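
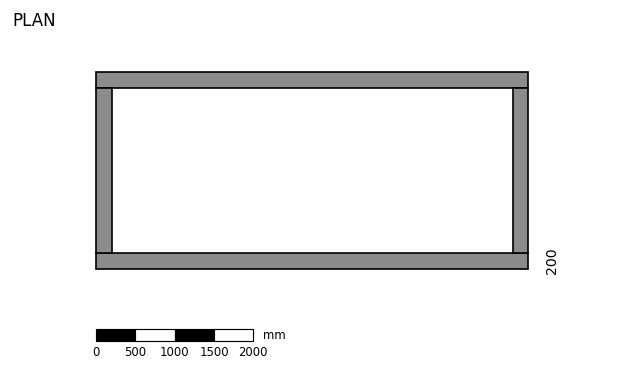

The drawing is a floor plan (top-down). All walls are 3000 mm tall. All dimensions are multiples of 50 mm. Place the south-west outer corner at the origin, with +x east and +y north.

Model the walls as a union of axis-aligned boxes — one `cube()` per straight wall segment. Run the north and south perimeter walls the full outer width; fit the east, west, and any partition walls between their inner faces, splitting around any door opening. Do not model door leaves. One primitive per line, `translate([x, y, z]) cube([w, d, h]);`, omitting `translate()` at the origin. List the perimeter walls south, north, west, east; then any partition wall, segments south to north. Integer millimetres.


cube([5500, 200, 3000]);
translate([0, 2300, 0]) cube([5500, 200, 3000]);
translate([0, 200, 0]) cube([200, 2100, 3000]);
translate([5300, 200, 0]) cube([200, 2100, 3000]);


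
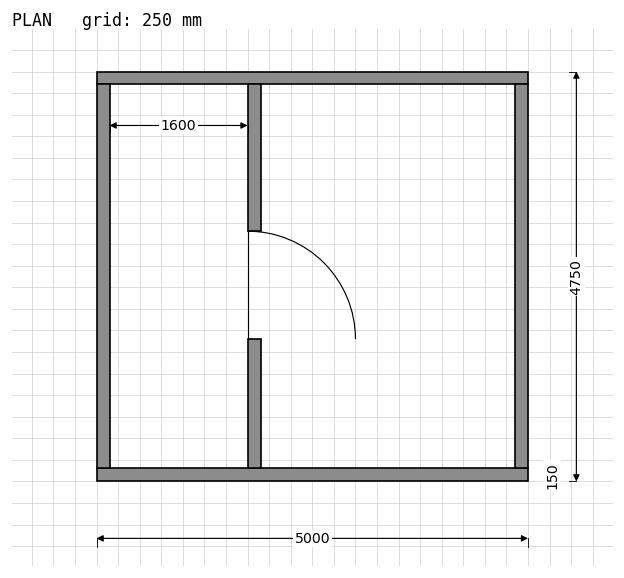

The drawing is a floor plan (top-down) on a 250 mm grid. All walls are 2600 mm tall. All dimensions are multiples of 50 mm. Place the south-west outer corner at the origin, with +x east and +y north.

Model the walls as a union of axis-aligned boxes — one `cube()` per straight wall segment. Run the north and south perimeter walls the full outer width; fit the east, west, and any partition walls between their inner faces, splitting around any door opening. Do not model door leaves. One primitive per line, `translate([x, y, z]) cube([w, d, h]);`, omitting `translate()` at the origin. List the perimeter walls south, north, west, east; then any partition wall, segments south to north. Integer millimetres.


cube([5000, 150, 2600]);
translate([0, 4600, 0]) cube([5000, 150, 2600]);
translate([0, 150, 0]) cube([150, 4450, 2600]);
translate([4850, 150, 0]) cube([150, 4450, 2600]);
translate([1750, 150, 0]) cube([150, 1500, 2600]);
translate([1750, 2900, 0]) cube([150, 1700, 2600]);


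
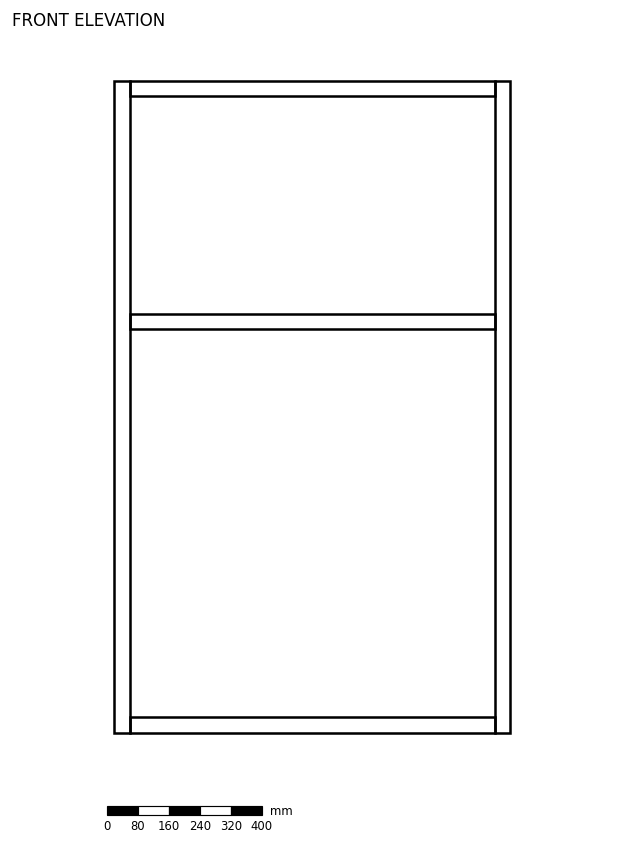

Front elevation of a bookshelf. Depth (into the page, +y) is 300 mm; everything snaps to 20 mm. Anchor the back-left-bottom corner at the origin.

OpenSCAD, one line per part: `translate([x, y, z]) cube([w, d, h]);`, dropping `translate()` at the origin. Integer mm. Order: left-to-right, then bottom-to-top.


cube([40, 300, 1680]);
translate([40, 0, 0]) cube([940, 300, 40]);
translate([40, 0, 1040]) cube([940, 300, 40]);
translate([40, 0, 1640]) cube([940, 300, 40]);
translate([980, 0, 0]) cube([40, 300, 1680]);


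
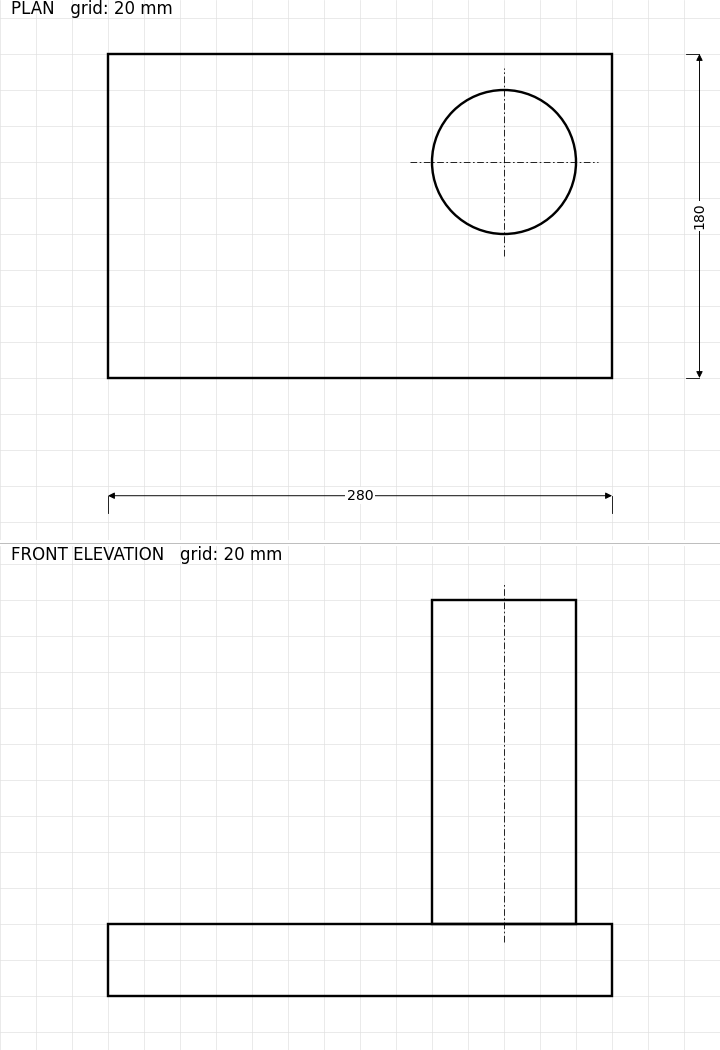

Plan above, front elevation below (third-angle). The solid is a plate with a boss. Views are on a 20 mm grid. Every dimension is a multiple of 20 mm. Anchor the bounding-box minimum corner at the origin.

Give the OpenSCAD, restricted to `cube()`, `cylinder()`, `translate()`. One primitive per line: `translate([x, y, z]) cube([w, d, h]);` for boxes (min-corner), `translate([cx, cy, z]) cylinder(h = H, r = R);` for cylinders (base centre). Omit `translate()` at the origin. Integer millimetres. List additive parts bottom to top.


cube([280, 180, 40]);
translate([220, 120, 40]) cylinder(h = 180, r = 40);


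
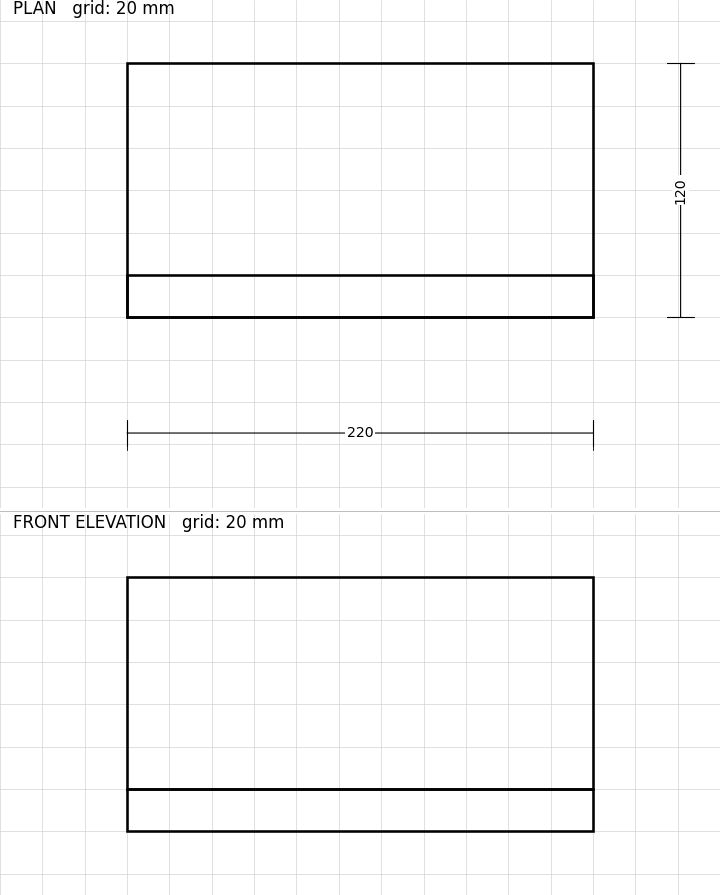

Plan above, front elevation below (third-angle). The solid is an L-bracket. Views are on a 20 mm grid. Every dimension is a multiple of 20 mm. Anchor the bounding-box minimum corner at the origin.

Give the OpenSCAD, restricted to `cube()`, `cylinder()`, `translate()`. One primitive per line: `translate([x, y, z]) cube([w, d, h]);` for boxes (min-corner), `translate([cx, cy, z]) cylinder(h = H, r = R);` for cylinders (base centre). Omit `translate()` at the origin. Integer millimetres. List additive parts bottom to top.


cube([220, 120, 20]);
translate([0, 0, 20]) cube([220, 20, 100]);


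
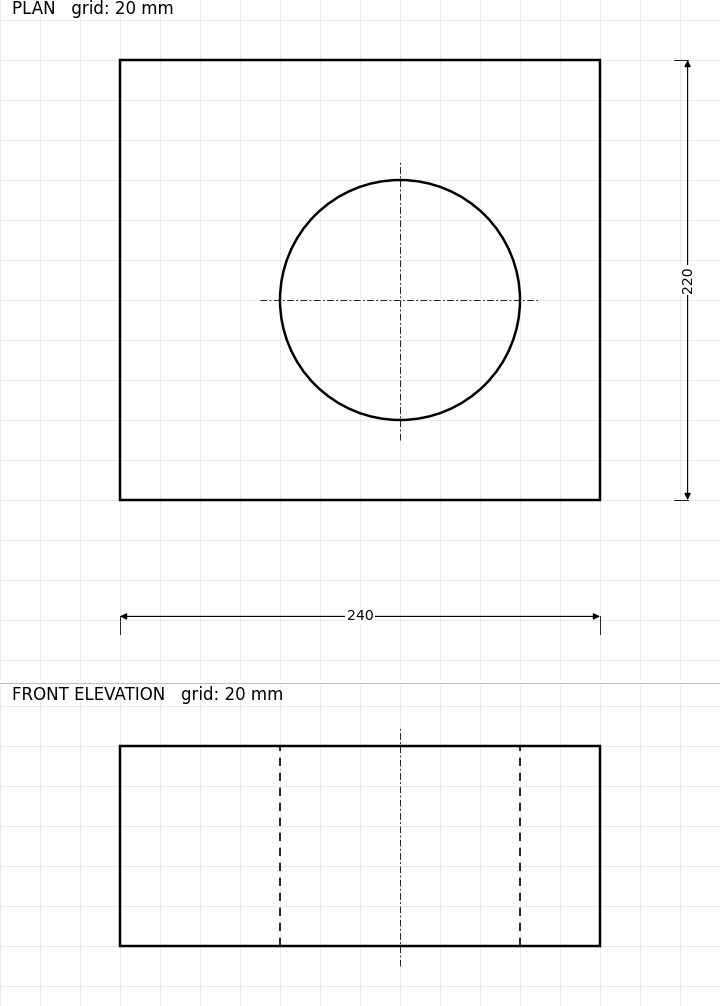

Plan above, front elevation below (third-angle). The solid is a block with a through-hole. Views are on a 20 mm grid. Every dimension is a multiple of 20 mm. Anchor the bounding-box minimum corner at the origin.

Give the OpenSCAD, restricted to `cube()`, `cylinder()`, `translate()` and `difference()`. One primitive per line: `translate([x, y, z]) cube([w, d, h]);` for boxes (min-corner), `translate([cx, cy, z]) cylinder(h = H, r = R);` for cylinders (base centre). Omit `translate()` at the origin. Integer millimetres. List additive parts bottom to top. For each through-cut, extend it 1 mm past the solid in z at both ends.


difference() {
  cube([240, 220, 100]);
  translate([140, 100, -1]) cylinder(h = 102, r = 60);
}


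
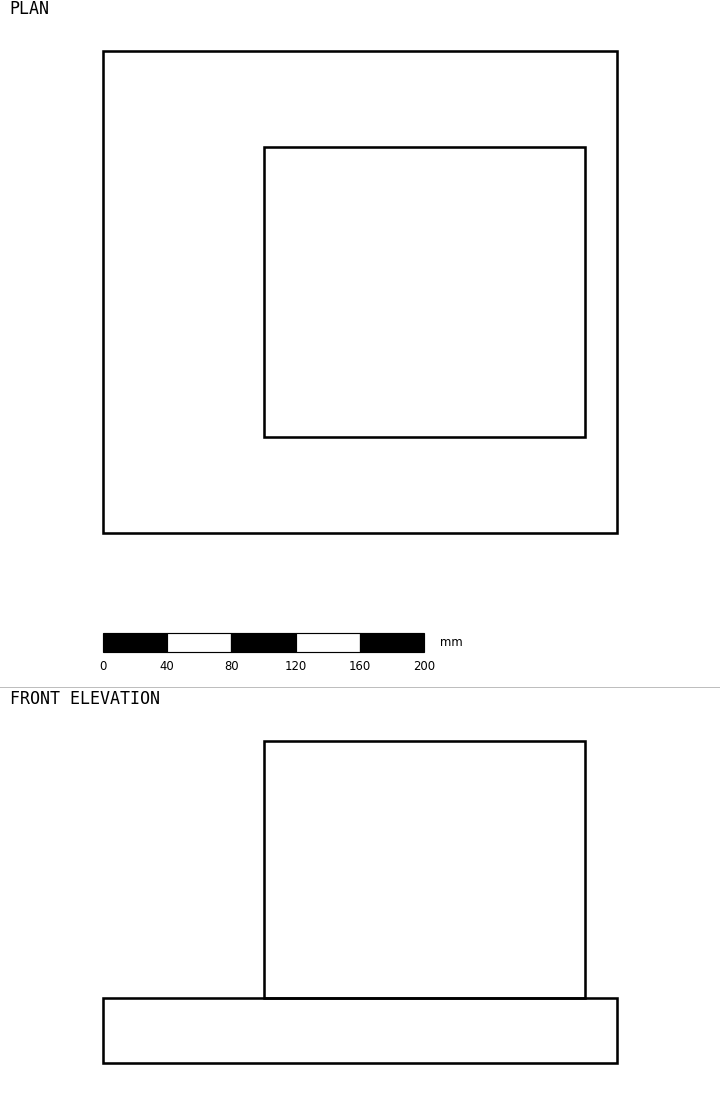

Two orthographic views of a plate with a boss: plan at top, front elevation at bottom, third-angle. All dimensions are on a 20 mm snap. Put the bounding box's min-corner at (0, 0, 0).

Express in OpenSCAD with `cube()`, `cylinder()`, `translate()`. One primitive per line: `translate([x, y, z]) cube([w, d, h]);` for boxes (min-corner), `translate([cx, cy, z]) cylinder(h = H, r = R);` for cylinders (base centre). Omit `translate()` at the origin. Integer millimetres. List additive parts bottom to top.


cube([320, 300, 40]);
translate([100, 60, 40]) cube([200, 180, 160]);


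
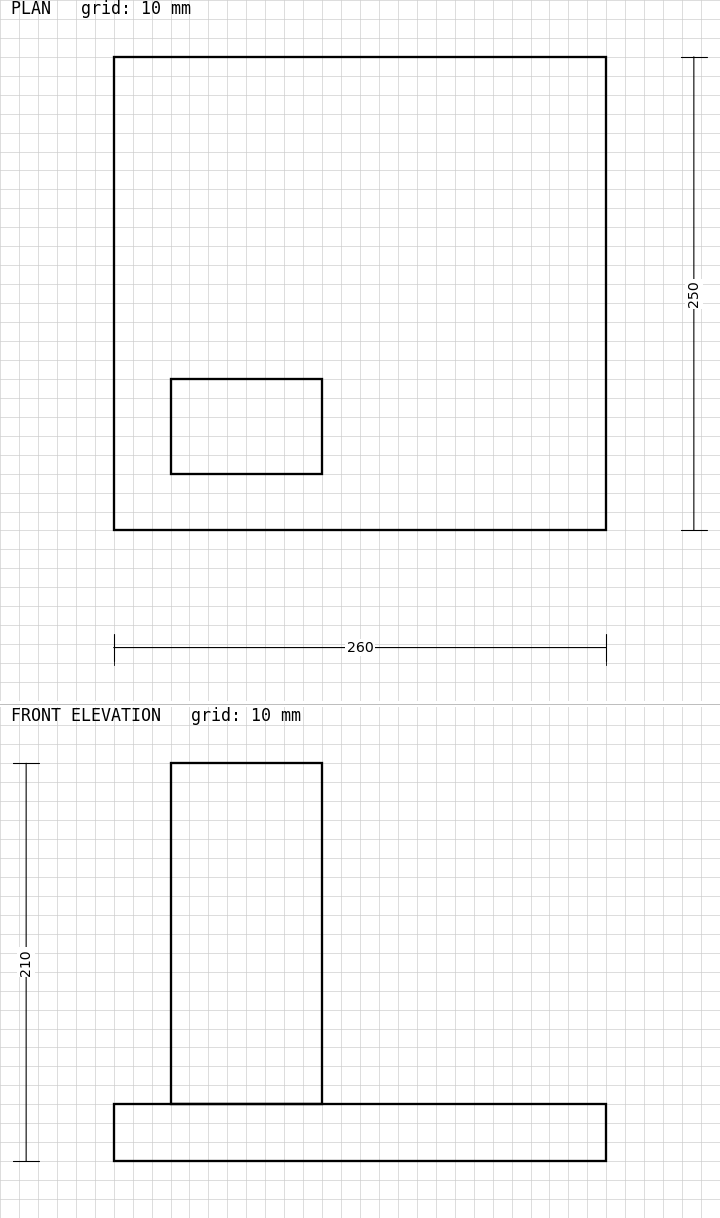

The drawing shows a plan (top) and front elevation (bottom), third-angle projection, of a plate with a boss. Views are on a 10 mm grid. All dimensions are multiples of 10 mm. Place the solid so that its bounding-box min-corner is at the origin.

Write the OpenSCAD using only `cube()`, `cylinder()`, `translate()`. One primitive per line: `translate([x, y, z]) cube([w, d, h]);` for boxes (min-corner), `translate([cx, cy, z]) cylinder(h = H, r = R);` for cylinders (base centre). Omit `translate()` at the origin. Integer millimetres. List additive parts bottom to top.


cube([260, 250, 30]);
translate([30, 30, 30]) cube([80, 50, 180]);


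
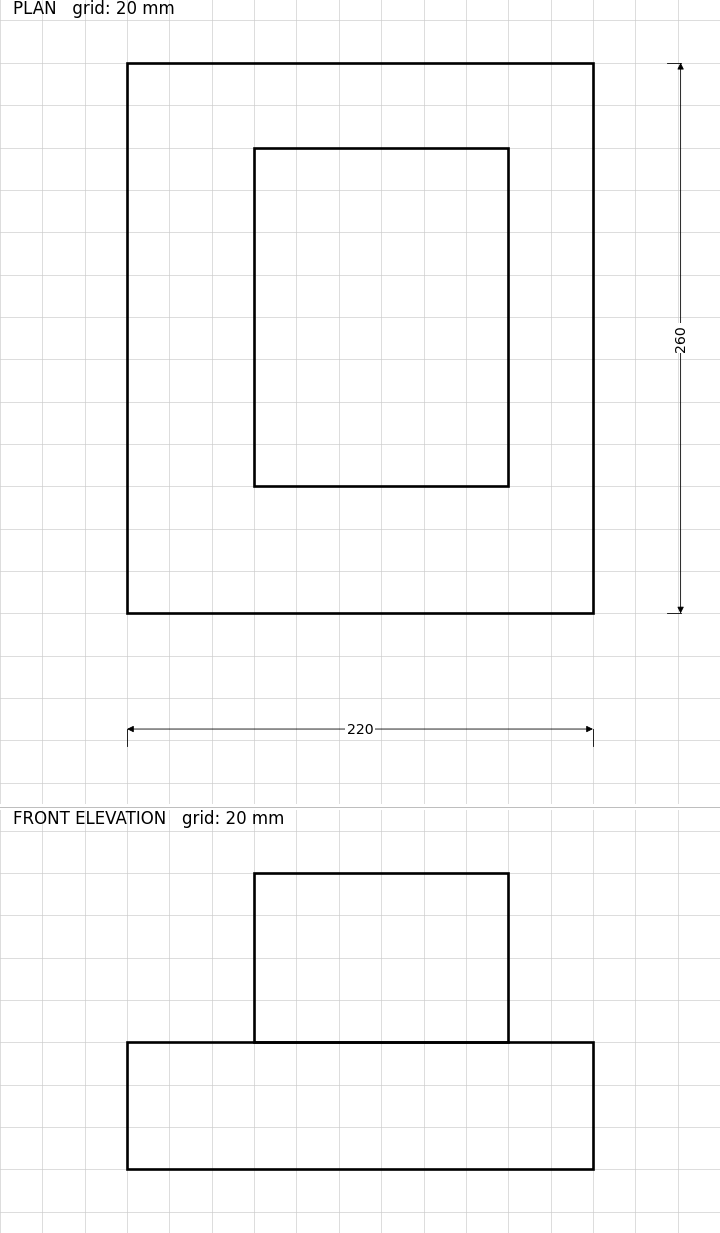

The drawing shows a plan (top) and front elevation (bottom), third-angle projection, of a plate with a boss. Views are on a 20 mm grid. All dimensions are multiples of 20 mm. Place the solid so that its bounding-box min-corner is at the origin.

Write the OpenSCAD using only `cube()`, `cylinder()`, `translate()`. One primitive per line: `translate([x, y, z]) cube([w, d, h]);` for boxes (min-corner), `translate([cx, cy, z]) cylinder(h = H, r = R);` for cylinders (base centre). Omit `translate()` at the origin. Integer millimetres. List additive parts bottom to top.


cube([220, 260, 60]);
translate([60, 60, 60]) cube([120, 160, 80]);


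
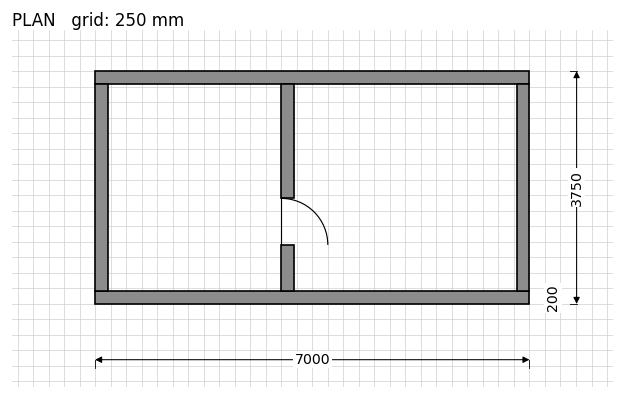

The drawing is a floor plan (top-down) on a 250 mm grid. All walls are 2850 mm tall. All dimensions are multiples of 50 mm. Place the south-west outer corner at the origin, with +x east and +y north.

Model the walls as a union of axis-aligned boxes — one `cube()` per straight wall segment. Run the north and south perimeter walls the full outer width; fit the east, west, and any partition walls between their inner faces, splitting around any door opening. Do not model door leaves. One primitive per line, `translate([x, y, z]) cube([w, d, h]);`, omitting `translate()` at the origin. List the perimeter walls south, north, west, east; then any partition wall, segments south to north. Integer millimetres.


cube([7000, 200, 2850]);
translate([0, 3550, 0]) cube([7000, 200, 2850]);
translate([0, 200, 0]) cube([200, 3350, 2850]);
translate([6800, 200, 0]) cube([200, 3350, 2850]);
translate([3000, 200, 0]) cube([200, 750, 2850]);
translate([3000, 1700, 0]) cube([200, 1850, 2850]);


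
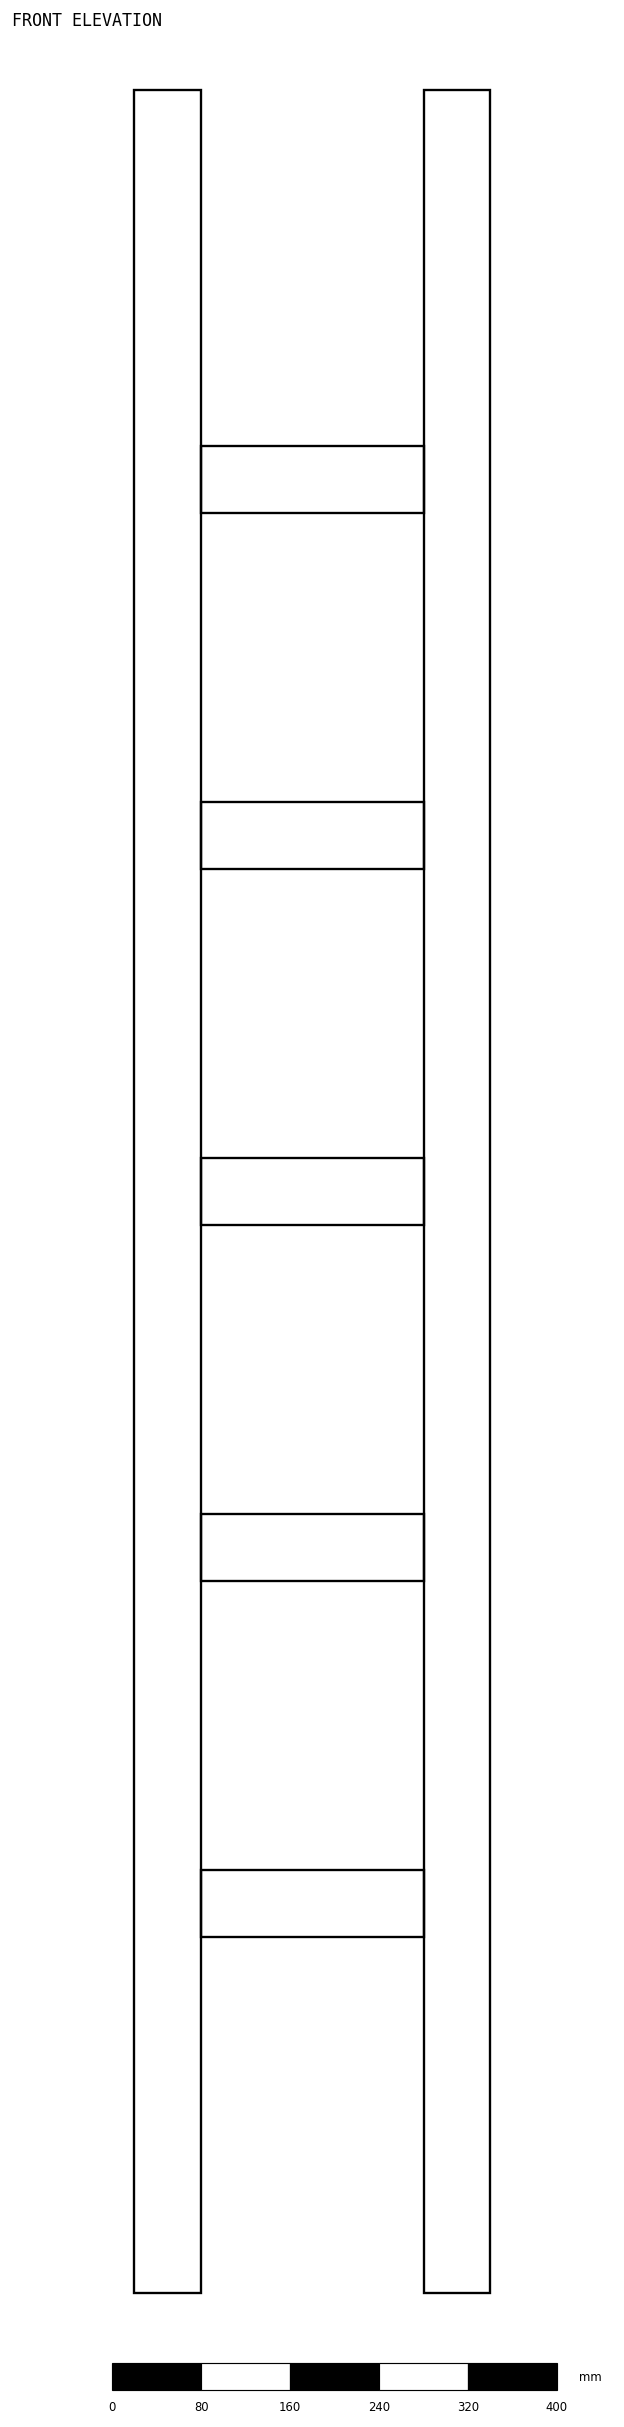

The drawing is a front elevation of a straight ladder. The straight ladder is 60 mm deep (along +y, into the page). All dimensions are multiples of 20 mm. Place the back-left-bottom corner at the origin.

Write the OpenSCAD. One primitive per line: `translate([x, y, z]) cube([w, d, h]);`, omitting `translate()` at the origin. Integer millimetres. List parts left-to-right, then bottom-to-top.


cube([60, 60, 1980]);
translate([60, 0, 320]) cube([200, 60, 60]);
translate([60, 0, 640]) cube([200, 60, 60]);
translate([60, 0, 960]) cube([200, 60, 60]);
translate([60, 0, 1280]) cube([200, 60, 60]);
translate([60, 0, 1600]) cube([200, 60, 60]);
translate([260, 0, 0]) cube([60, 60, 1980]);


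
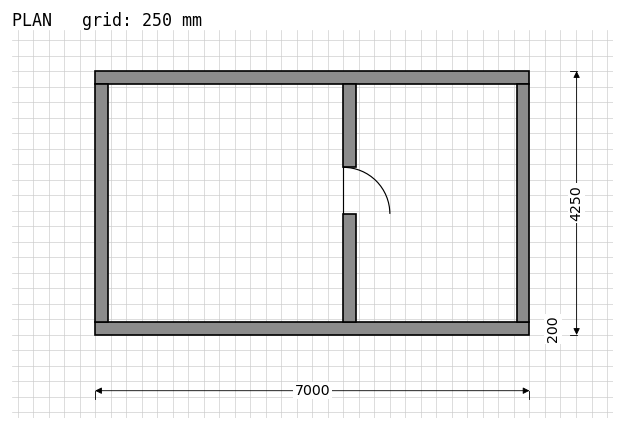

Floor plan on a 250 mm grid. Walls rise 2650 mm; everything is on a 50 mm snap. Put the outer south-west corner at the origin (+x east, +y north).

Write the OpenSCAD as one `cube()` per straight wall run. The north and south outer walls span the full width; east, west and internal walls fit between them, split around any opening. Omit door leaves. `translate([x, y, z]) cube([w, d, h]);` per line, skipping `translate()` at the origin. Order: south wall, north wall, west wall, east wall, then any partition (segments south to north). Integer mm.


cube([7000, 200, 2650]);
translate([0, 4050, 0]) cube([7000, 200, 2650]);
translate([0, 200, 0]) cube([200, 3850, 2650]);
translate([6800, 200, 0]) cube([200, 3850, 2650]);
translate([4000, 200, 0]) cube([200, 1750, 2650]);
translate([4000, 2700, 0]) cube([200, 1350, 2650]);


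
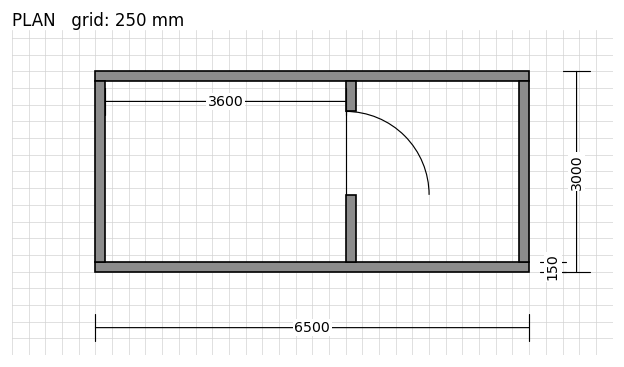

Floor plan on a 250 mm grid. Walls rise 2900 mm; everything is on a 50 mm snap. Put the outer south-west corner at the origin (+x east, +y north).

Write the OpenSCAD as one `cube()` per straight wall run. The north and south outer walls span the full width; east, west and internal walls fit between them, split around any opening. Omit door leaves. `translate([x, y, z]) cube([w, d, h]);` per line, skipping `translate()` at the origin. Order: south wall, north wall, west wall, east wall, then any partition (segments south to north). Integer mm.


cube([6500, 150, 2900]);
translate([0, 2850, 0]) cube([6500, 150, 2900]);
translate([0, 150, 0]) cube([150, 2700, 2900]);
translate([6350, 150, 0]) cube([150, 2700, 2900]);
translate([3750, 150, 0]) cube([150, 1000, 2900]);
translate([3750, 2400, 0]) cube([150, 450, 2900]);


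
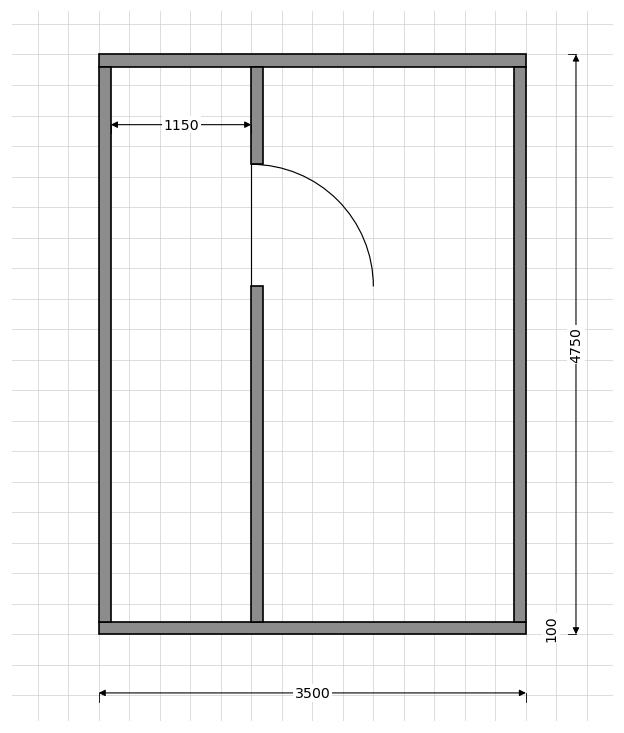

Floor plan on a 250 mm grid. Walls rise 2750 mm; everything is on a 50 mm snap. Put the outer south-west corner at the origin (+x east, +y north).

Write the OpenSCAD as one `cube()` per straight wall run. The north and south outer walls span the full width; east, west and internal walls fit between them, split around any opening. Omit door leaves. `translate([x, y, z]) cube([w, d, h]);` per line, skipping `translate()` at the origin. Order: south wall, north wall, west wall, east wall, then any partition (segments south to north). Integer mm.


cube([3500, 100, 2750]);
translate([0, 4650, 0]) cube([3500, 100, 2750]);
translate([0, 100, 0]) cube([100, 4550, 2750]);
translate([3400, 100, 0]) cube([100, 4550, 2750]);
translate([1250, 100, 0]) cube([100, 2750, 2750]);
translate([1250, 3850, 0]) cube([100, 800, 2750]);


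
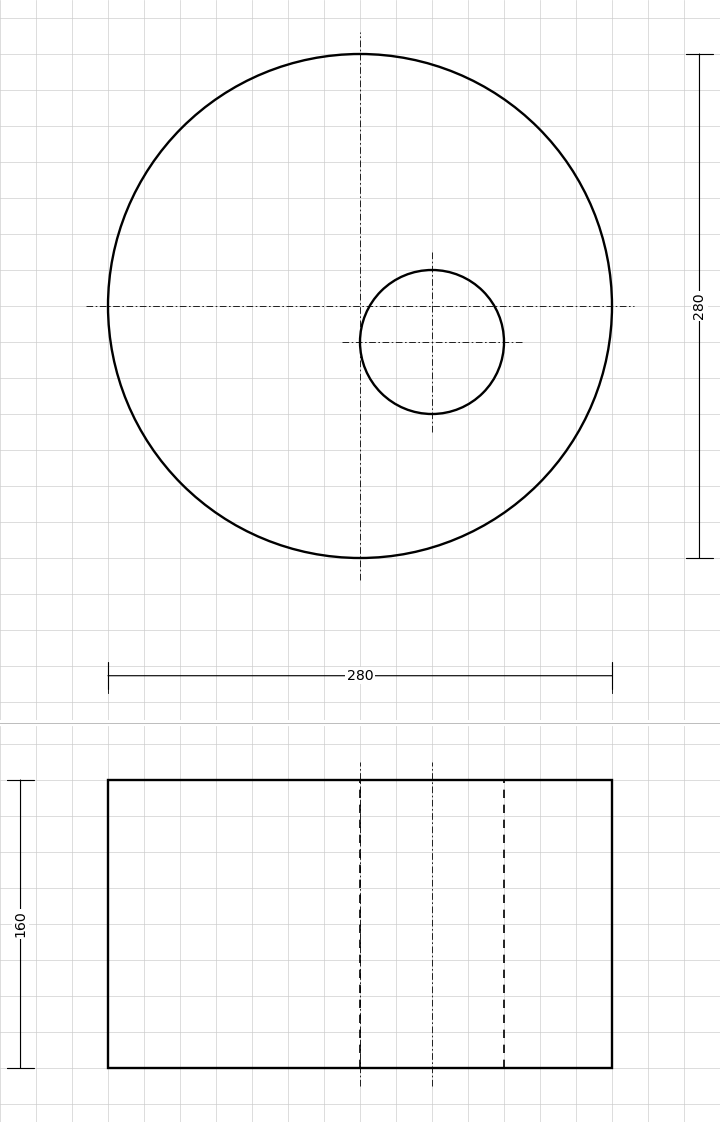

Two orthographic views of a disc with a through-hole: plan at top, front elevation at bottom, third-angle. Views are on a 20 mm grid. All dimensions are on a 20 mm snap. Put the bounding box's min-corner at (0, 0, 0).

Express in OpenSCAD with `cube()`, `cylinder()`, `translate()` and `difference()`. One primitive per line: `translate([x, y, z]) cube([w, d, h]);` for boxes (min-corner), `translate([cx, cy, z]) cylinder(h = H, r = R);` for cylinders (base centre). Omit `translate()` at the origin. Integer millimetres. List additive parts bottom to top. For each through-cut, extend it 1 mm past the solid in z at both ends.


difference() {
  translate([140, 140, 0]) cylinder(h = 160, r = 140);
  translate([180, 120, -1]) cylinder(h = 162, r = 40);
}


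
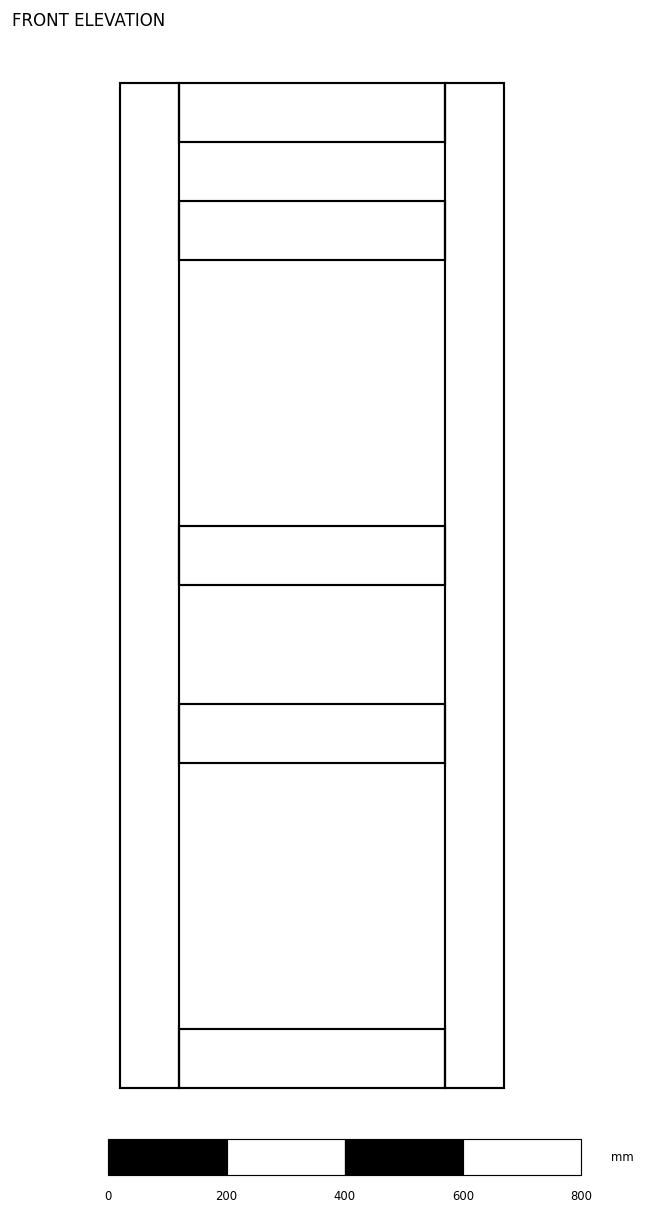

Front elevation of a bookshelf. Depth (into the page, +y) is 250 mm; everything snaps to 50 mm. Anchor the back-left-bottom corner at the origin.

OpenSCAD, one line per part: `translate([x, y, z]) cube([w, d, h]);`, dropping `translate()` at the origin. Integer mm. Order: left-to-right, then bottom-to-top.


cube([100, 250, 1700]);
translate([100, 0, 0]) cube([450, 250, 100]);
translate([100, 0, 550]) cube([450, 250, 100]);
translate([100, 0, 850]) cube([450, 250, 100]);
translate([100, 0, 1400]) cube([450, 250, 100]);
translate([100, 0, 1600]) cube([450, 250, 100]);
translate([550, 0, 0]) cube([100, 250, 1700]);


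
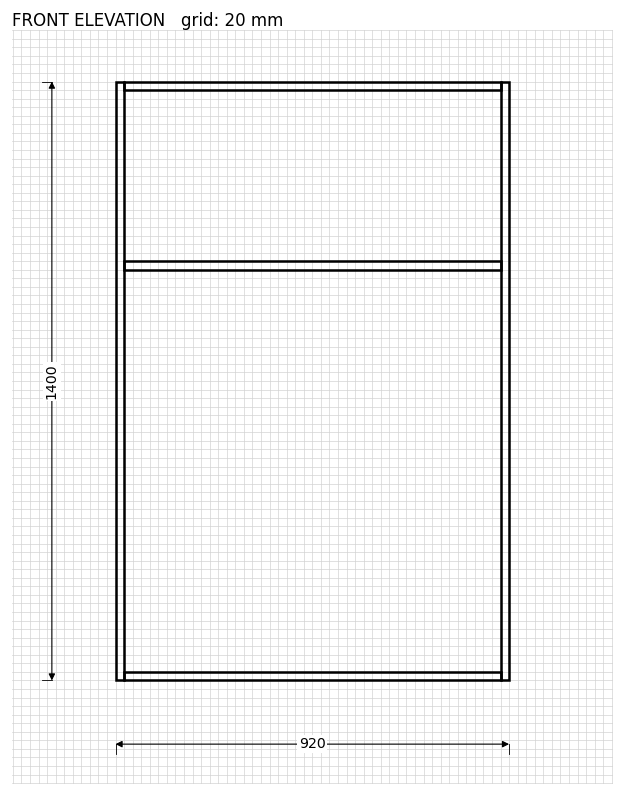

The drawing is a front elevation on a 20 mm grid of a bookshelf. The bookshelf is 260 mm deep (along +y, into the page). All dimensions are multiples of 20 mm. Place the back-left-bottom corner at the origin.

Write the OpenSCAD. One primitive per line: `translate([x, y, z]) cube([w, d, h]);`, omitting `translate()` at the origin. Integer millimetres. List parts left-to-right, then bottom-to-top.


cube([20, 260, 1400]);
translate([20, 0, 0]) cube([880, 260, 20]);
translate([20, 0, 960]) cube([880, 260, 20]);
translate([20, 0, 1380]) cube([880, 260, 20]);
translate([900, 0, 0]) cube([20, 260, 1400]);


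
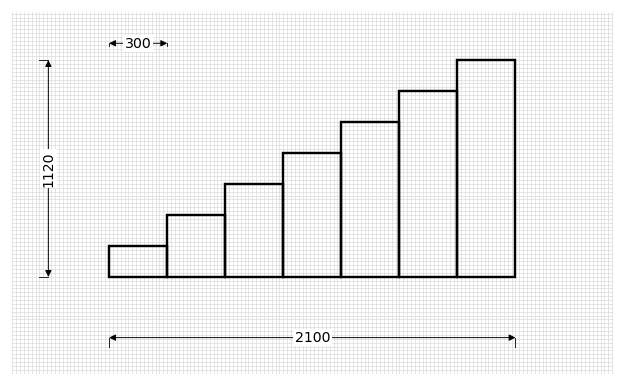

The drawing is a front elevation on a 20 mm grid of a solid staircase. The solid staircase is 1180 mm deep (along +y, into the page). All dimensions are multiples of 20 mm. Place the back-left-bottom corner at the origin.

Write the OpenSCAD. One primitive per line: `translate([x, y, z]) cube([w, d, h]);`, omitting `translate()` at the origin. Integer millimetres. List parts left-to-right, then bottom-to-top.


cube([300, 1180, 160]);
translate([300, 0, 0]) cube([300, 1180, 320]);
translate([600, 0, 0]) cube([300, 1180, 480]);
translate([900, 0, 0]) cube([300, 1180, 640]);
translate([1200, 0, 0]) cube([300, 1180, 800]);
translate([1500, 0, 0]) cube([300, 1180, 960]);
translate([1800, 0, 0]) cube([300, 1180, 1120]);


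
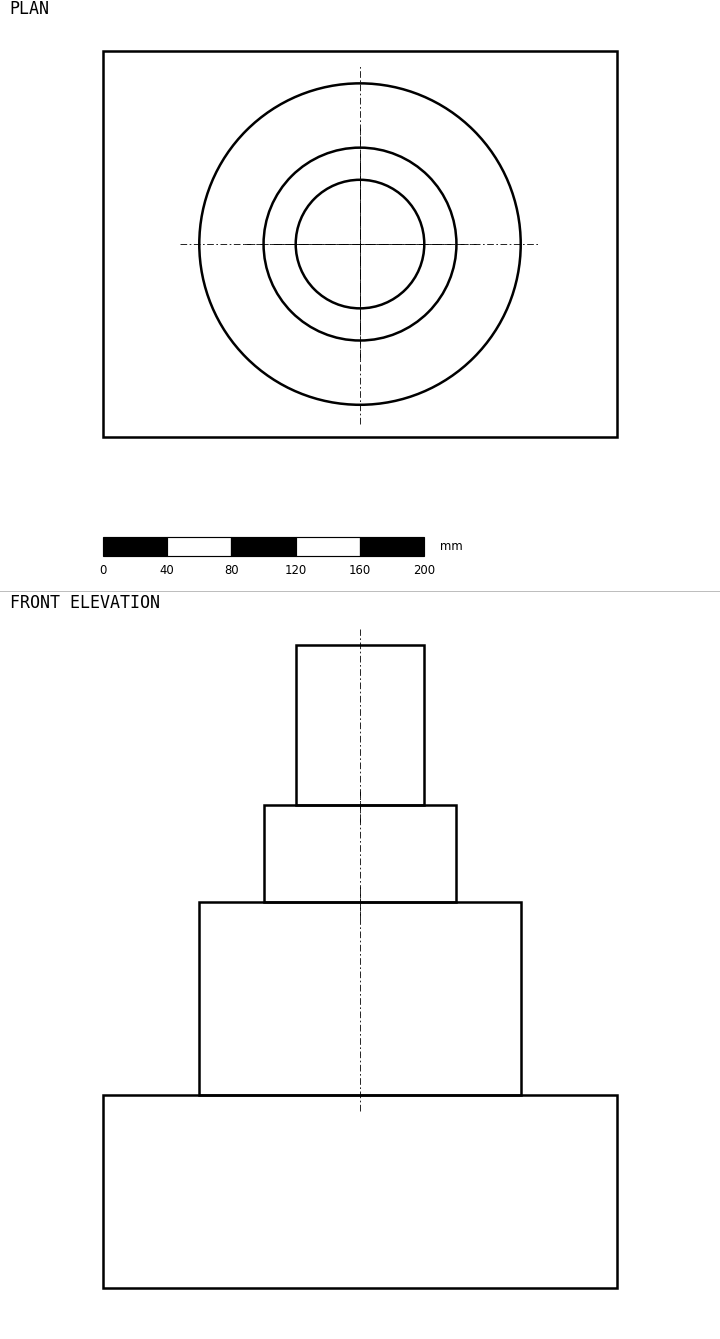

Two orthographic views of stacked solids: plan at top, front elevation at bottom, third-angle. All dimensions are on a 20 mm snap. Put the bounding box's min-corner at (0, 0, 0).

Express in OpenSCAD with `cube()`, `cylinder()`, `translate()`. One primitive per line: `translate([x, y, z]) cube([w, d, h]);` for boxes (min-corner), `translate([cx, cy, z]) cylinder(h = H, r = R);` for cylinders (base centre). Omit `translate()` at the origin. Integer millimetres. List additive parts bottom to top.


cube([320, 240, 120]);
translate([160, 120, 120]) cylinder(h = 120, r = 100);
translate([160, 120, 240]) cylinder(h = 60, r = 60);
translate([160, 120, 300]) cylinder(h = 100, r = 40);


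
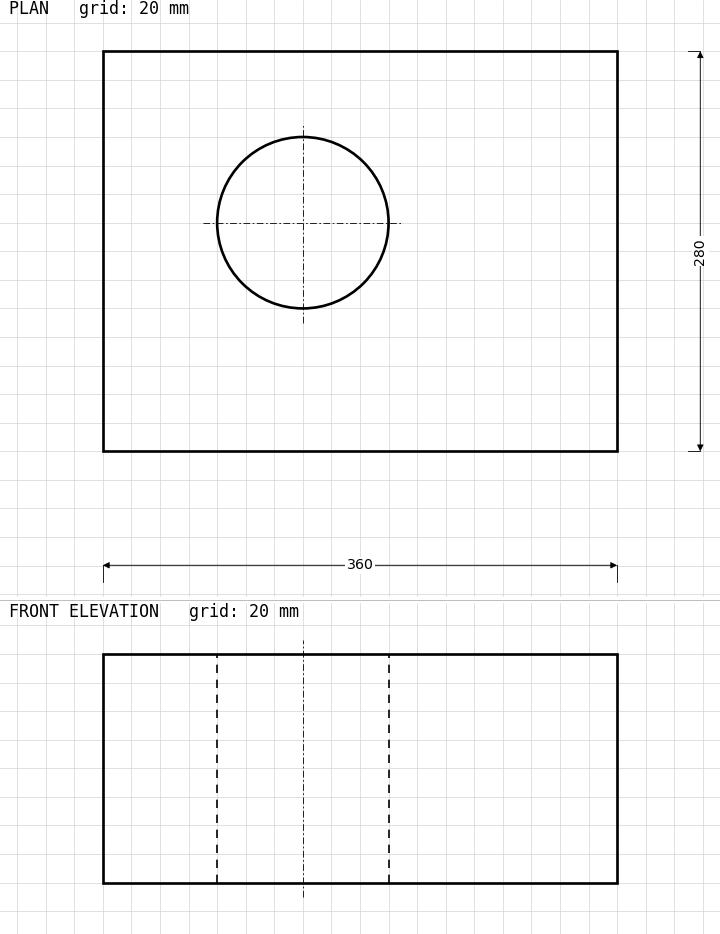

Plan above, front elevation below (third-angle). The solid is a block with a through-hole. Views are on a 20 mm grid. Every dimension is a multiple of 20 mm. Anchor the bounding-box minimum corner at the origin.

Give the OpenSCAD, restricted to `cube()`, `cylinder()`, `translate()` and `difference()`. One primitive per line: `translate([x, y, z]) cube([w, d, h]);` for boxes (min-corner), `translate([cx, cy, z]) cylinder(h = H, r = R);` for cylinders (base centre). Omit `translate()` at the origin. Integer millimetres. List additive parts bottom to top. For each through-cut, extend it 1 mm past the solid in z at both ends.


difference() {
  cube([360, 280, 160]);
  translate([140, 160, -1]) cylinder(h = 162, r = 60);
}


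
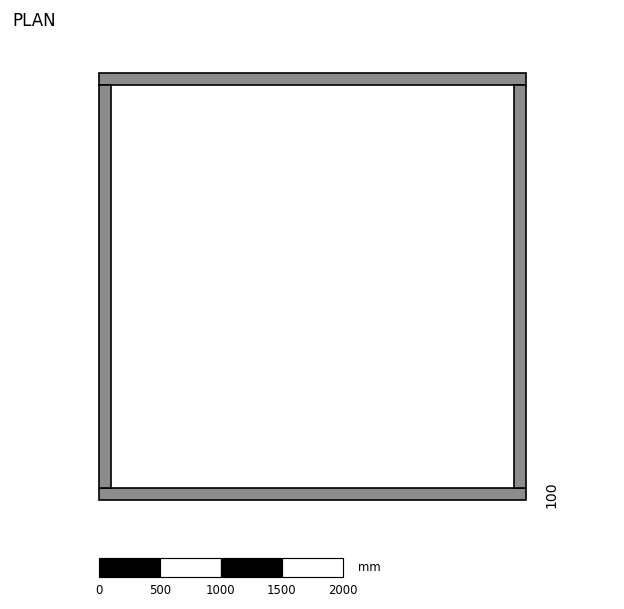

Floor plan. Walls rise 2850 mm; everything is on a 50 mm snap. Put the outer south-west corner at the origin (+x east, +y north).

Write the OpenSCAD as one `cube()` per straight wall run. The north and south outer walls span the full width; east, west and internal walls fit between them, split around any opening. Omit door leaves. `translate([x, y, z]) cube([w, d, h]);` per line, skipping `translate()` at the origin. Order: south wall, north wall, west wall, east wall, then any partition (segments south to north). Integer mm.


cube([3500, 100, 2850]);
translate([0, 3400, 0]) cube([3500, 100, 2850]);
translate([0, 100, 0]) cube([100, 3300, 2850]);
translate([3400, 100, 0]) cube([100, 3300, 2850]);


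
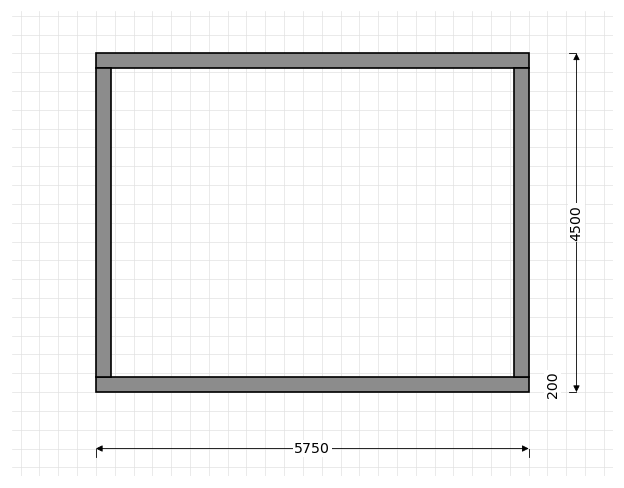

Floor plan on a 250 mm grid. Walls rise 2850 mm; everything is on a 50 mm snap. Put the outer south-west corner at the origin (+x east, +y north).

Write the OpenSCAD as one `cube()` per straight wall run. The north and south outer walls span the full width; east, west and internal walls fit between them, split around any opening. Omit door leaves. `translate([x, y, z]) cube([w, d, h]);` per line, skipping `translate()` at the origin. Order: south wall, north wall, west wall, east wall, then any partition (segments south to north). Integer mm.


cube([5750, 200, 2850]);
translate([0, 4300, 0]) cube([5750, 200, 2850]);
translate([0, 200, 0]) cube([200, 4100, 2850]);
translate([5550, 200, 0]) cube([200, 4100, 2850]);


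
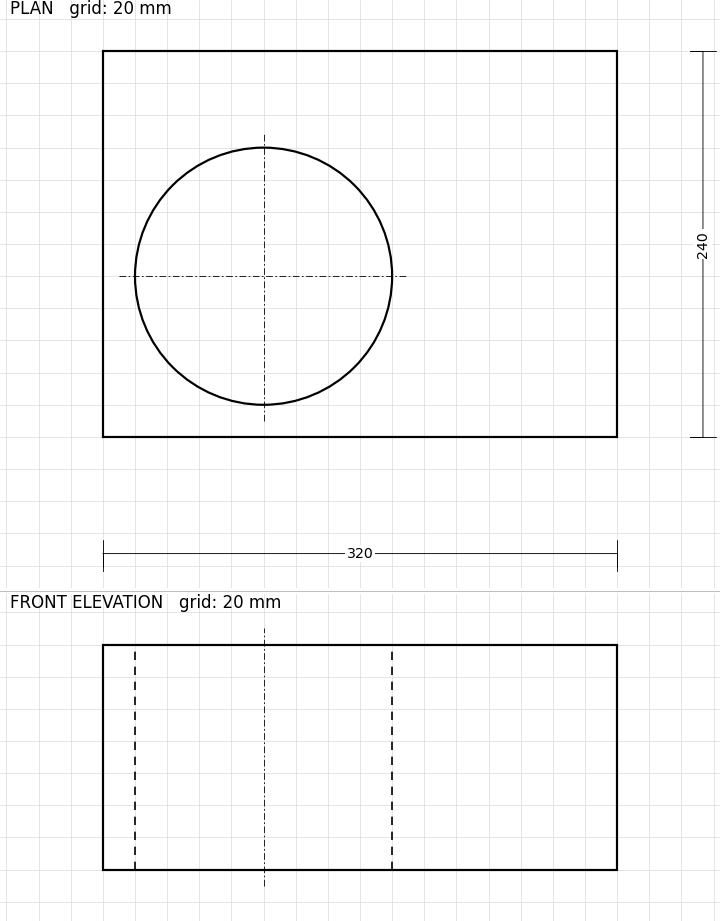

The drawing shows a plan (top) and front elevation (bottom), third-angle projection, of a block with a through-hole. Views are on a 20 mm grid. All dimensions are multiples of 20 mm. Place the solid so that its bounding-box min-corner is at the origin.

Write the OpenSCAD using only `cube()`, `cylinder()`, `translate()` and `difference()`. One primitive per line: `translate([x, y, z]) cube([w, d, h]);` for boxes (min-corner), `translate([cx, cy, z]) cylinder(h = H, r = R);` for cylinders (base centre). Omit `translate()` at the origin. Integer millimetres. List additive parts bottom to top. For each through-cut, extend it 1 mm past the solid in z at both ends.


difference() {
  cube([320, 240, 140]);
  translate([100, 100, -1]) cylinder(h = 142, r = 80);
}


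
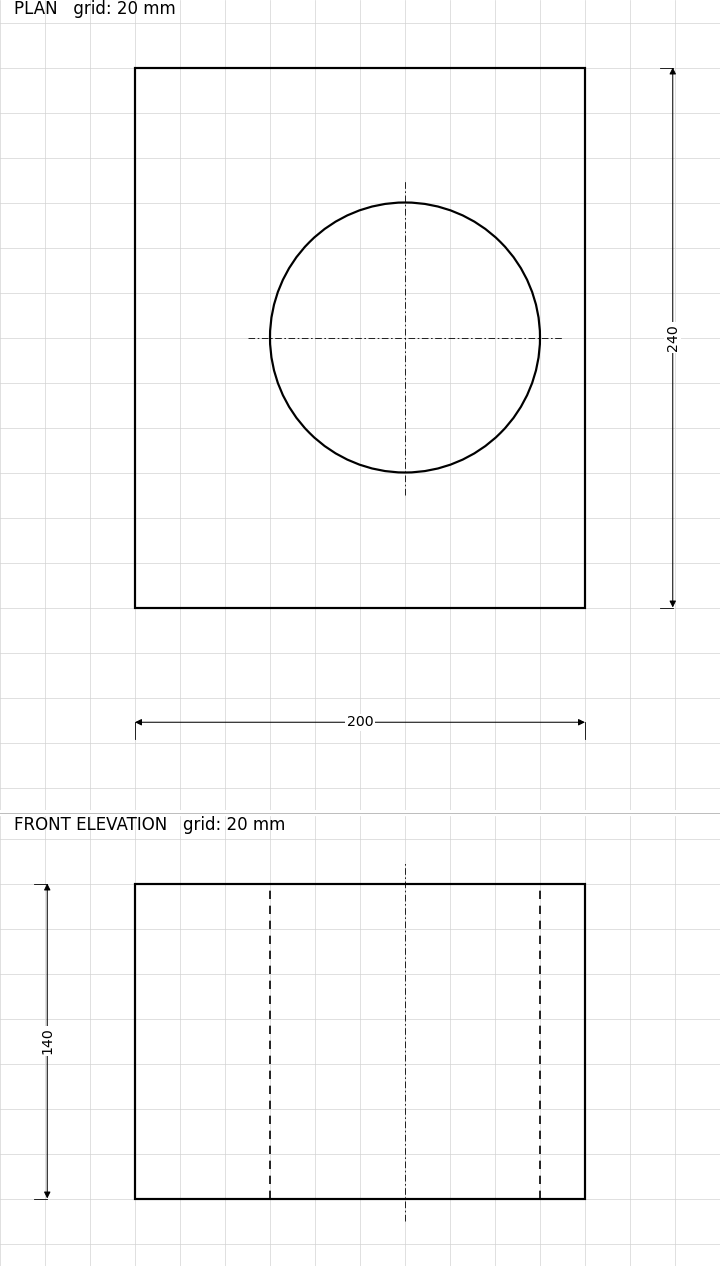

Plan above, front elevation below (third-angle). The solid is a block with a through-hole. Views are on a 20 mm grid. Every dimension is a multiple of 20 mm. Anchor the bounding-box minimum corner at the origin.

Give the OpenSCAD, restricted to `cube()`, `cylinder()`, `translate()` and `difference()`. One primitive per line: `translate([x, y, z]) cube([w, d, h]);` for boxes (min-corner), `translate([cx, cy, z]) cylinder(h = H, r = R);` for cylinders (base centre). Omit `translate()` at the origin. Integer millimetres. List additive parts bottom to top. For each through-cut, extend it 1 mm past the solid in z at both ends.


difference() {
  cube([200, 240, 140]);
  translate([120, 120, -1]) cylinder(h = 142, r = 60);
}


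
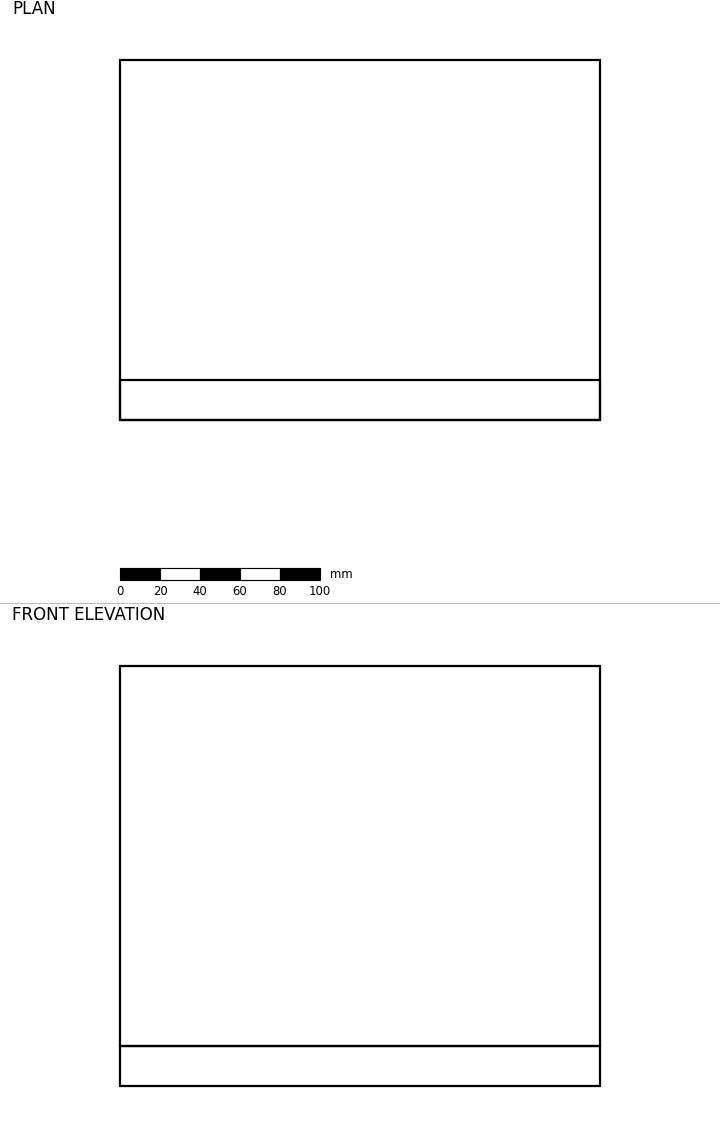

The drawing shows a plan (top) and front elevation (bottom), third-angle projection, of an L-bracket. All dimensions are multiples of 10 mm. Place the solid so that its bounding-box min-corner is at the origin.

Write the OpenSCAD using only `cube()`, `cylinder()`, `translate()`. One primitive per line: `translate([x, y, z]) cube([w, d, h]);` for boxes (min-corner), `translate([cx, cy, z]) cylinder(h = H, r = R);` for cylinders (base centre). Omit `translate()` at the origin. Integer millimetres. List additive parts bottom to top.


cube([240, 180, 20]);
translate([0, 0, 20]) cube([240, 20, 190]);


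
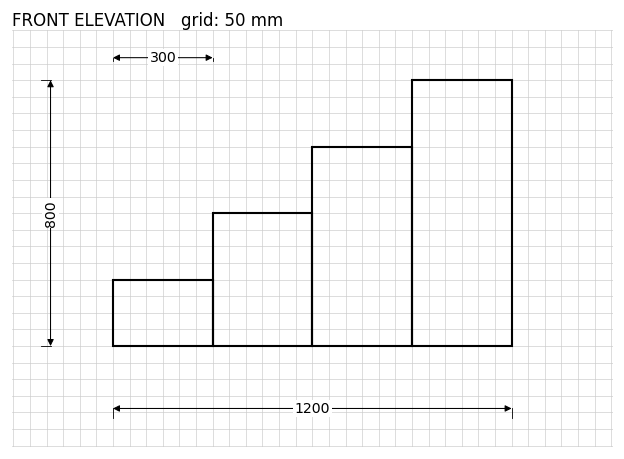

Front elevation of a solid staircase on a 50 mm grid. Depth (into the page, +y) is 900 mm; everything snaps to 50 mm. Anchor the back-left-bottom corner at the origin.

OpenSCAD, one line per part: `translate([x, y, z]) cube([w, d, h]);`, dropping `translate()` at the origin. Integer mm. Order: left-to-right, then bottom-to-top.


cube([300, 900, 200]);
translate([300, 0, 0]) cube([300, 900, 400]);
translate([600, 0, 0]) cube([300, 900, 600]);
translate([900, 0, 0]) cube([300, 900, 800]);


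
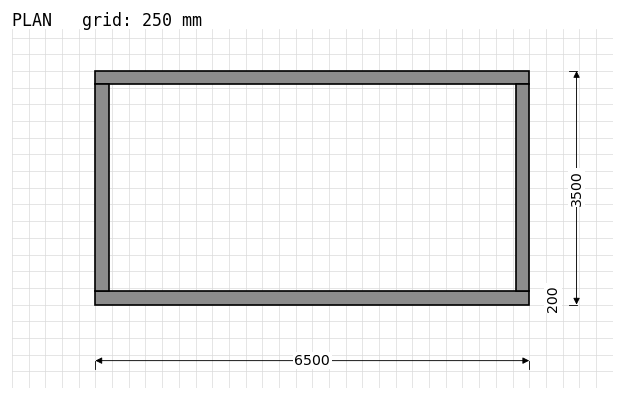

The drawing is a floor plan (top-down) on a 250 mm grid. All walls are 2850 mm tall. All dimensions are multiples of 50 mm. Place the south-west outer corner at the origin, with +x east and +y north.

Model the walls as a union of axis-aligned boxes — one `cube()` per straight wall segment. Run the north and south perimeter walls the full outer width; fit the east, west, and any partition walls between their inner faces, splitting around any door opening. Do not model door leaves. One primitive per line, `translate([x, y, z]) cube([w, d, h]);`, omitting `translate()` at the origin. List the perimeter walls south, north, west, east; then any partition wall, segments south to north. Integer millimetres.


cube([6500, 200, 2850]);
translate([0, 3300, 0]) cube([6500, 200, 2850]);
translate([0, 200, 0]) cube([200, 3100, 2850]);
translate([6300, 200, 0]) cube([200, 3100, 2850]);


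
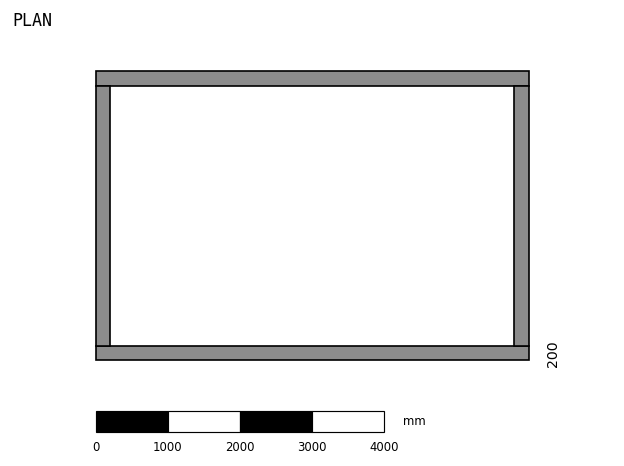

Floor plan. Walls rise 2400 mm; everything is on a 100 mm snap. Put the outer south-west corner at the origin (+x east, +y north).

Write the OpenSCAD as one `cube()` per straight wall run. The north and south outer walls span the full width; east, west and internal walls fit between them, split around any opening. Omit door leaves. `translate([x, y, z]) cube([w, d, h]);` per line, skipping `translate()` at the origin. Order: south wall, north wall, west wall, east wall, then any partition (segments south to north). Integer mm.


cube([6000, 200, 2400]);
translate([0, 3800, 0]) cube([6000, 200, 2400]);
translate([0, 200, 0]) cube([200, 3600, 2400]);
translate([5800, 200, 0]) cube([200, 3600, 2400]);


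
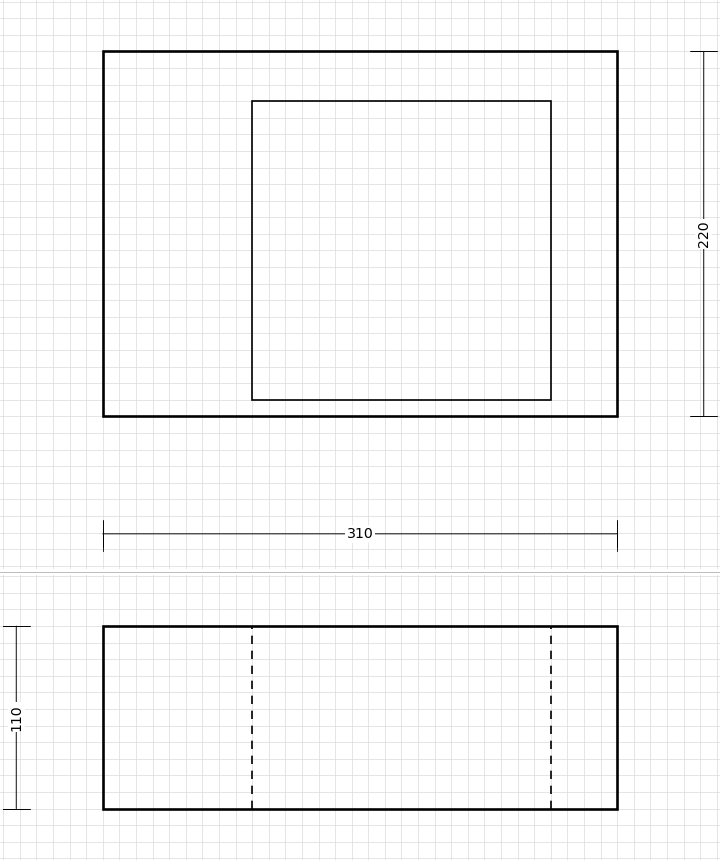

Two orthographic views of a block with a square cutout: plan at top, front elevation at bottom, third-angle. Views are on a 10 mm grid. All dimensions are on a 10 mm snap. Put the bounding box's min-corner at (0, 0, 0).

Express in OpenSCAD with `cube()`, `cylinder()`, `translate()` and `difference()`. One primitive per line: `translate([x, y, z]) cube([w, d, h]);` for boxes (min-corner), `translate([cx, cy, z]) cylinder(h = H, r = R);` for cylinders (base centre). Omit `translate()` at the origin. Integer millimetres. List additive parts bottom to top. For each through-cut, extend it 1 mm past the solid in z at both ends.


difference() {
  cube([310, 220, 110]);
  translate([90, 10, -1]) cube([180, 180, 112]);
}


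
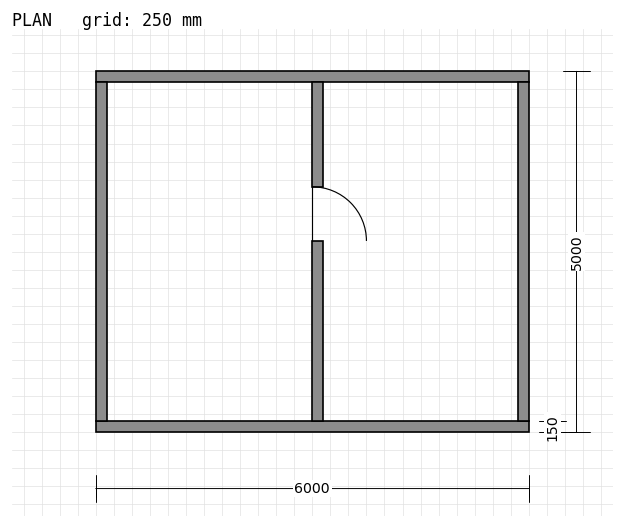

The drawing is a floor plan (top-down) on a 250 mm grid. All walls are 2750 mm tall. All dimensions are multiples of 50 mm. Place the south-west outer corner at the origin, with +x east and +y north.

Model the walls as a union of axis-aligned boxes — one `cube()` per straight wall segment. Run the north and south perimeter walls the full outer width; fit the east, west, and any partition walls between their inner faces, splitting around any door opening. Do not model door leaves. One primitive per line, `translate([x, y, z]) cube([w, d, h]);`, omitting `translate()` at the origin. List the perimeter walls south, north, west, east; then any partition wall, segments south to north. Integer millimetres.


cube([6000, 150, 2750]);
translate([0, 4850, 0]) cube([6000, 150, 2750]);
translate([0, 150, 0]) cube([150, 4700, 2750]);
translate([5850, 150, 0]) cube([150, 4700, 2750]);
translate([3000, 150, 0]) cube([150, 2500, 2750]);
translate([3000, 3400, 0]) cube([150, 1450, 2750]);


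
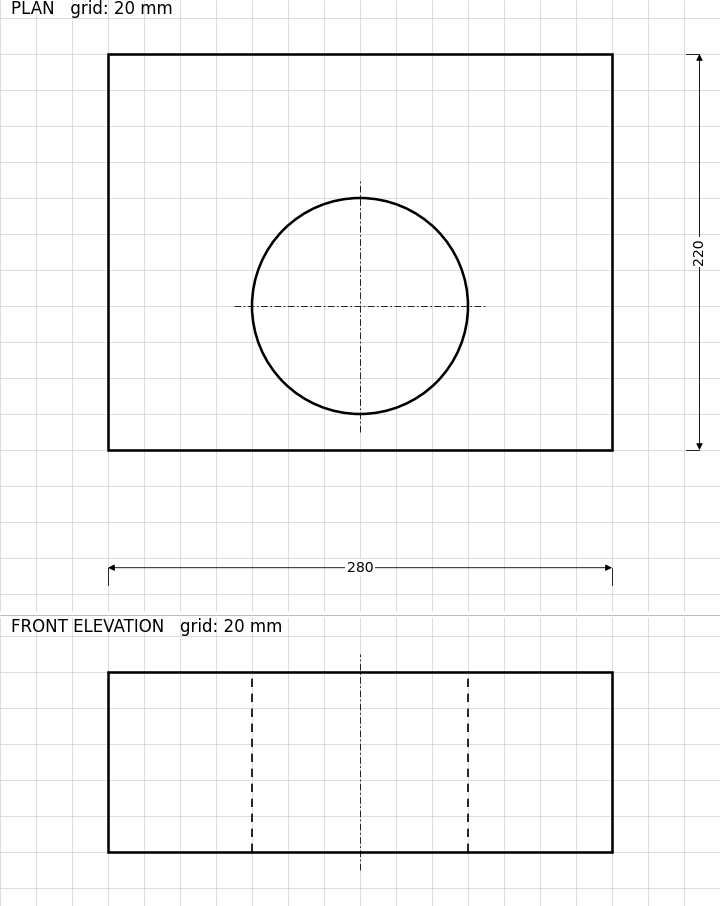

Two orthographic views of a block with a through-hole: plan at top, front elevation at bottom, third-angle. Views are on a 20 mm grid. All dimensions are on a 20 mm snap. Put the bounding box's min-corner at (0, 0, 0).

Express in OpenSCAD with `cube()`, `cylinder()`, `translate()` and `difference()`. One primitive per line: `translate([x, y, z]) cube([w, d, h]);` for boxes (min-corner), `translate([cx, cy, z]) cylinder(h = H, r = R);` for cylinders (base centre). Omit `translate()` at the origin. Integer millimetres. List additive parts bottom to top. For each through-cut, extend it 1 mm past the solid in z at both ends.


difference() {
  cube([280, 220, 100]);
  translate([140, 80, -1]) cylinder(h = 102, r = 60);
}


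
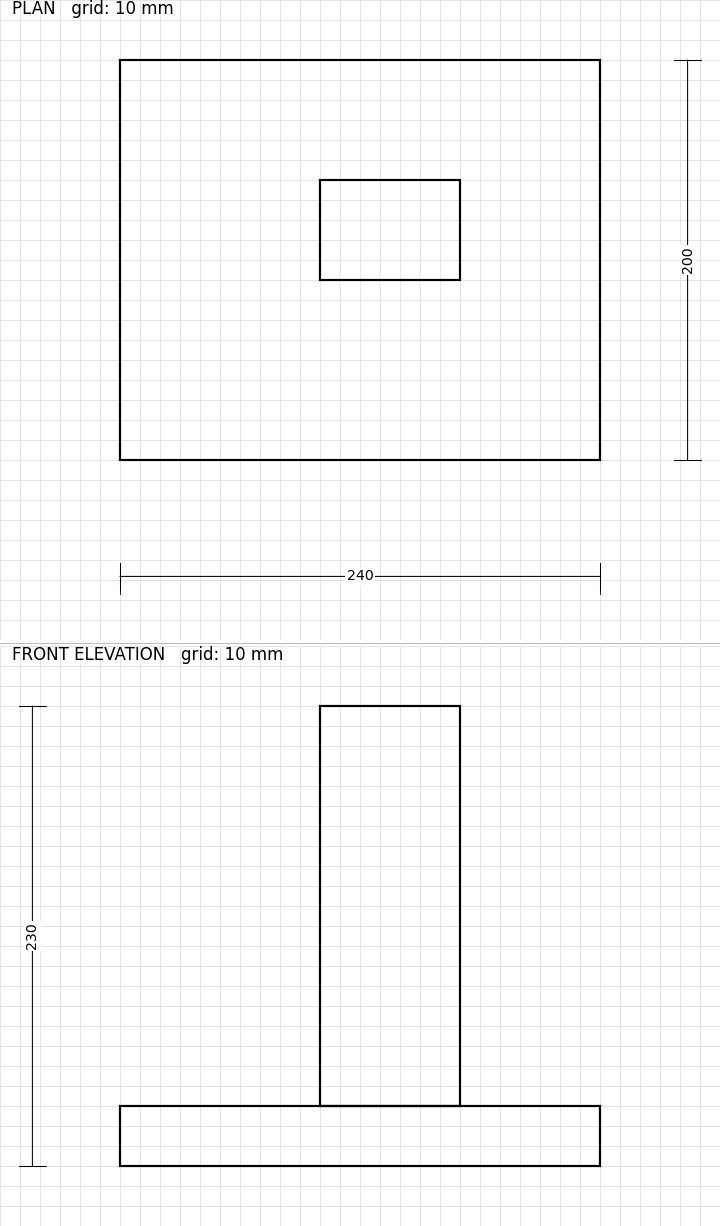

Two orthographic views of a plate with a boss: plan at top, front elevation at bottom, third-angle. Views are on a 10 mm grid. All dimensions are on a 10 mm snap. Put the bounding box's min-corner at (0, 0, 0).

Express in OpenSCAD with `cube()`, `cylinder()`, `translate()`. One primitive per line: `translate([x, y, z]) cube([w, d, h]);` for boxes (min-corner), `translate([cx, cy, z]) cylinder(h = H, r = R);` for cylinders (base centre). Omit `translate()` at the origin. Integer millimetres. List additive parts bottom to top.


cube([240, 200, 30]);
translate([100, 90, 30]) cube([70, 50, 200]);


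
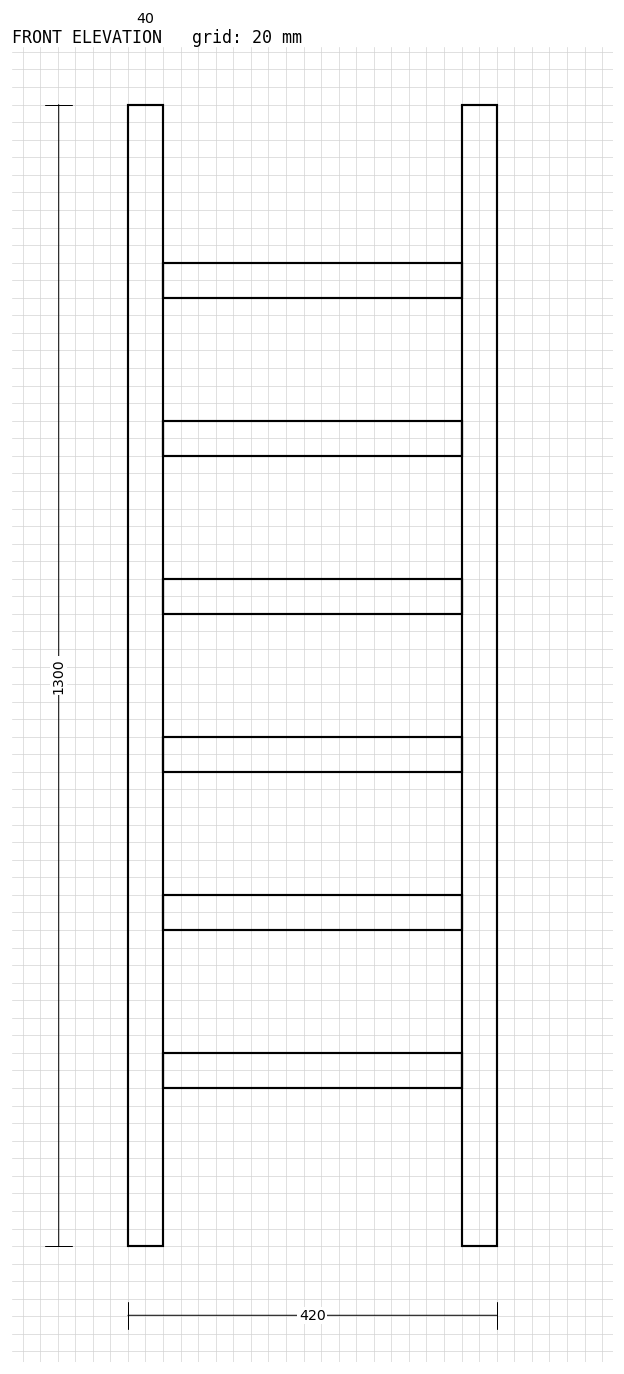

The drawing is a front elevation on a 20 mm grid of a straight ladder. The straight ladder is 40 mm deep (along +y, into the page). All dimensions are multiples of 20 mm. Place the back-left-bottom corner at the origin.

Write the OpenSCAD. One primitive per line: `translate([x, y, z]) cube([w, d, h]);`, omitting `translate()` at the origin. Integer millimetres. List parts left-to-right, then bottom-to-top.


cube([40, 40, 1300]);
translate([40, 0, 180]) cube([340, 40, 40]);
translate([40, 0, 360]) cube([340, 40, 40]);
translate([40, 0, 540]) cube([340, 40, 40]);
translate([40, 0, 720]) cube([340, 40, 40]);
translate([40, 0, 900]) cube([340, 40, 40]);
translate([40, 0, 1080]) cube([340, 40, 40]);
translate([380, 0, 0]) cube([40, 40, 1300]);


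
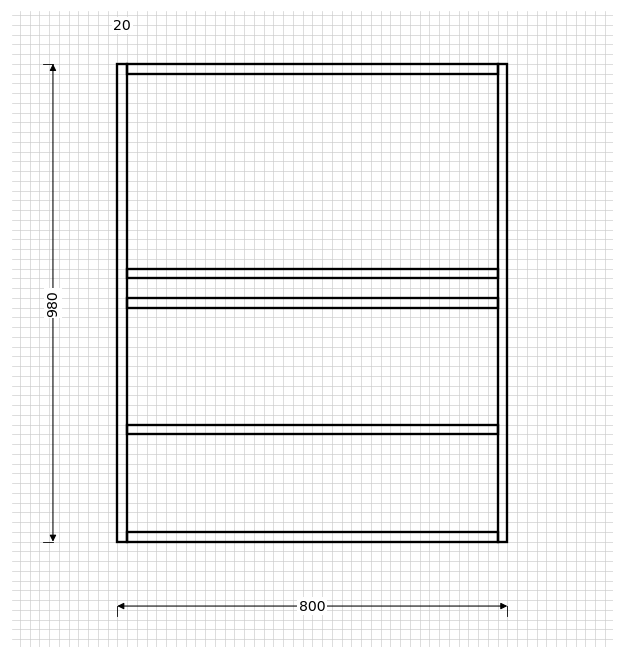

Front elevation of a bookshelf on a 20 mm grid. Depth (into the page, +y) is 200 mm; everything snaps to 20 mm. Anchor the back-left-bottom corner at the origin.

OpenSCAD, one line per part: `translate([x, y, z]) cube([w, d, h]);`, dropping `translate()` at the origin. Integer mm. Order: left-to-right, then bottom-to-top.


cube([20, 200, 980]);
translate([20, 0, 0]) cube([760, 200, 20]);
translate([20, 0, 220]) cube([760, 200, 20]);
translate([20, 0, 480]) cube([760, 200, 20]);
translate([20, 0, 540]) cube([760, 200, 20]);
translate([20, 0, 960]) cube([760, 200, 20]);
translate([780, 0, 0]) cube([20, 200, 980]);


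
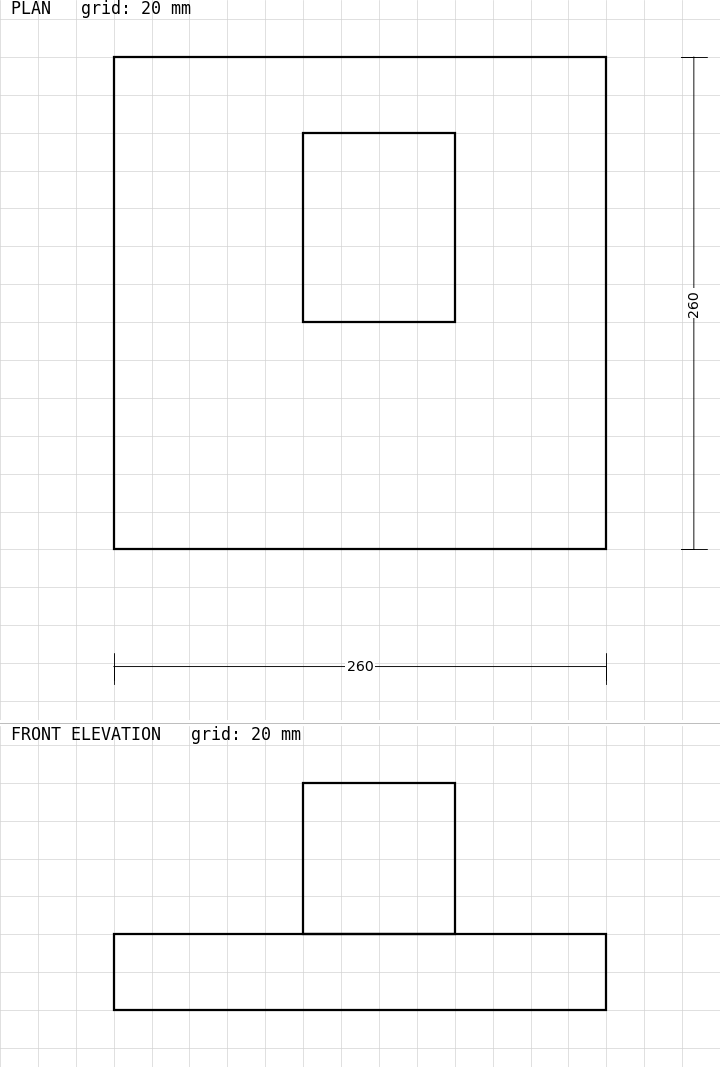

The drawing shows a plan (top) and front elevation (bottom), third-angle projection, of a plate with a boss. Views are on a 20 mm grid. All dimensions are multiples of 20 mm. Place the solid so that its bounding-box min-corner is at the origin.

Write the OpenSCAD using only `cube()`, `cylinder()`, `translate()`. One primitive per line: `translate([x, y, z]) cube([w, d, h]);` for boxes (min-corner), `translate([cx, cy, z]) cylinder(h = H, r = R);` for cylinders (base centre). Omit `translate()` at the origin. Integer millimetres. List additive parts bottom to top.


cube([260, 260, 40]);
translate([100, 120, 40]) cube([80, 100, 80]);


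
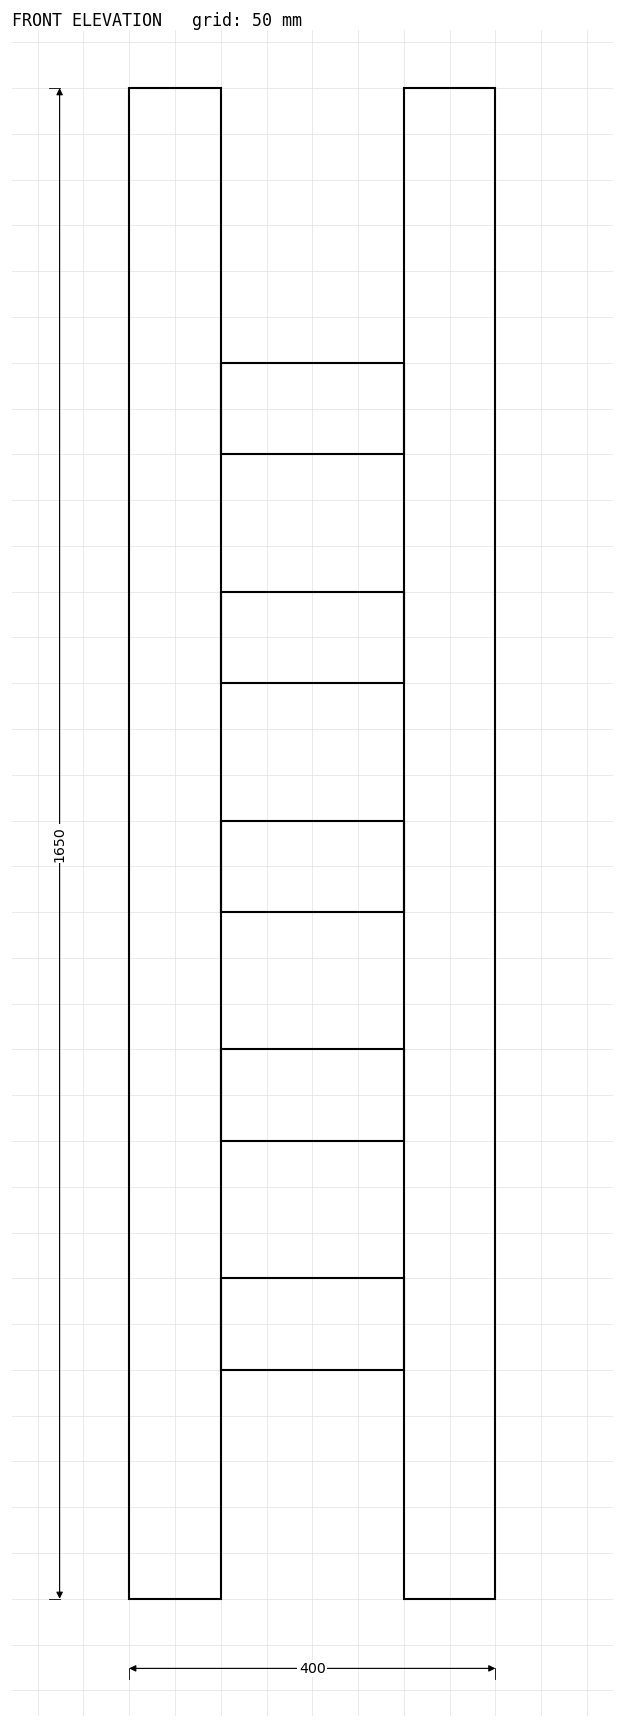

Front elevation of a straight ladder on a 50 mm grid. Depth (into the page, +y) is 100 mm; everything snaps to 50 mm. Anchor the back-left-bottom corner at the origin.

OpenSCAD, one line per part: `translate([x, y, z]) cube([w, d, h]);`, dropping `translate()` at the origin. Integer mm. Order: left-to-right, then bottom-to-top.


cube([100, 100, 1650]);
translate([100, 0, 250]) cube([200, 100, 100]);
translate([100, 0, 500]) cube([200, 100, 100]);
translate([100, 0, 750]) cube([200, 100, 100]);
translate([100, 0, 1000]) cube([200, 100, 100]);
translate([100, 0, 1250]) cube([200, 100, 100]);
translate([300, 0, 0]) cube([100, 100, 1650]);
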